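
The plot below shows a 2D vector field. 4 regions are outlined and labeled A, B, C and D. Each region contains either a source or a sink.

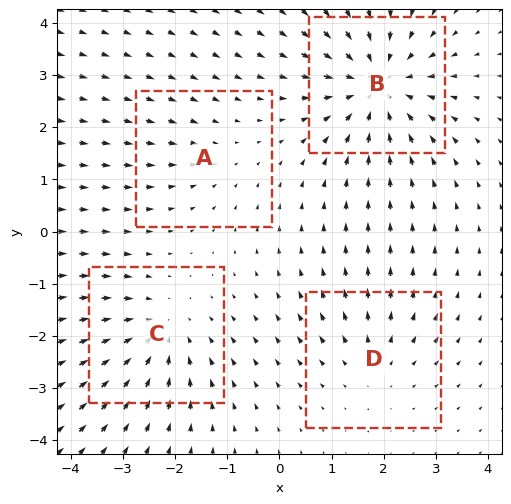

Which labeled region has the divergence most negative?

B

Divergence at each region's feature centre — A: about -2, B: about -6, C: about -4, D: about +3. Region B is most negative.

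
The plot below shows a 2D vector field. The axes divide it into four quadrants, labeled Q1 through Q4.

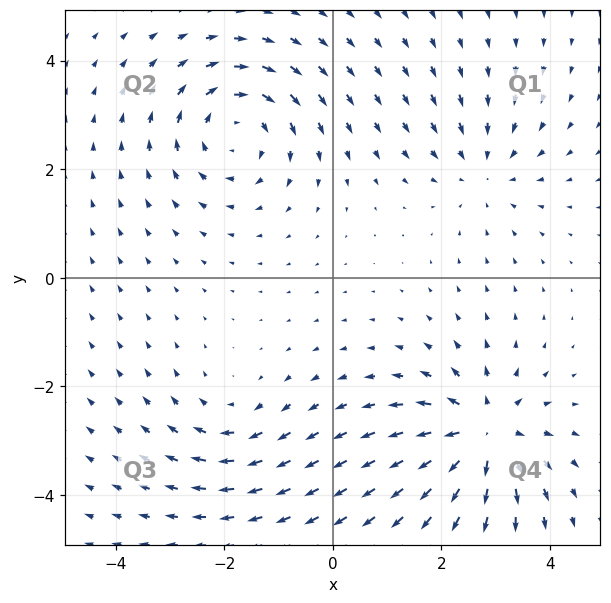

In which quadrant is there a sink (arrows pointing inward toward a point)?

The sink sits at approximately (2.8, 2.0), which lies in quadrant Q1. The divergence there is about -3, negative as expected for a sink.

Q1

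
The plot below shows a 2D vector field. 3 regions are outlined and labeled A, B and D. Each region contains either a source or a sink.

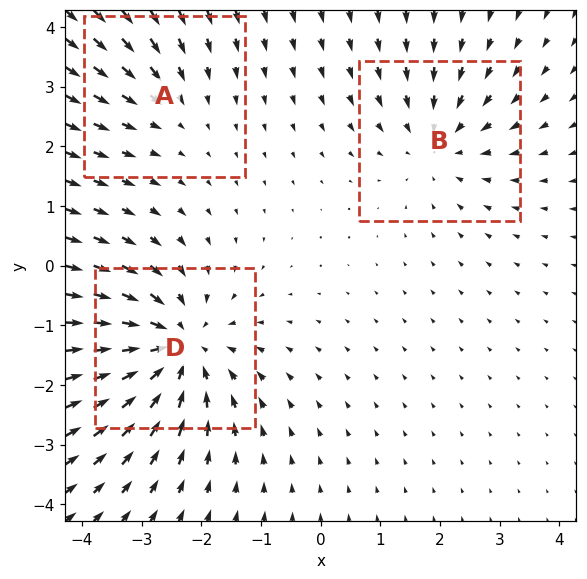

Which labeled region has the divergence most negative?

Divergence at each region's feature centre — A: about -2, B: about -3, D: about -4. Region D is most negative.

D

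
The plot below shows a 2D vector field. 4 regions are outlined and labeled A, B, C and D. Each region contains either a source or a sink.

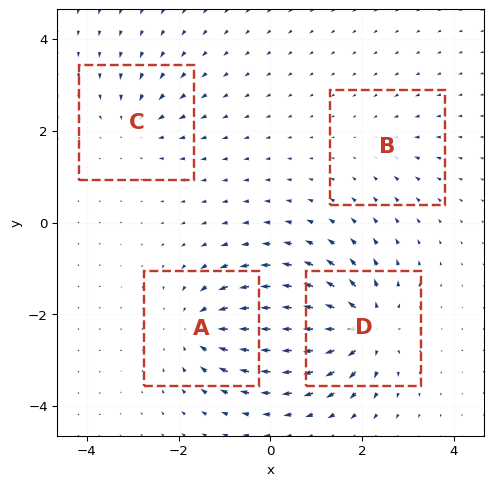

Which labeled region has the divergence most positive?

Divergence at each region's feature centre — A: about -6, B: about -2, C: about -4, D: about +8. Region D is most positive.

D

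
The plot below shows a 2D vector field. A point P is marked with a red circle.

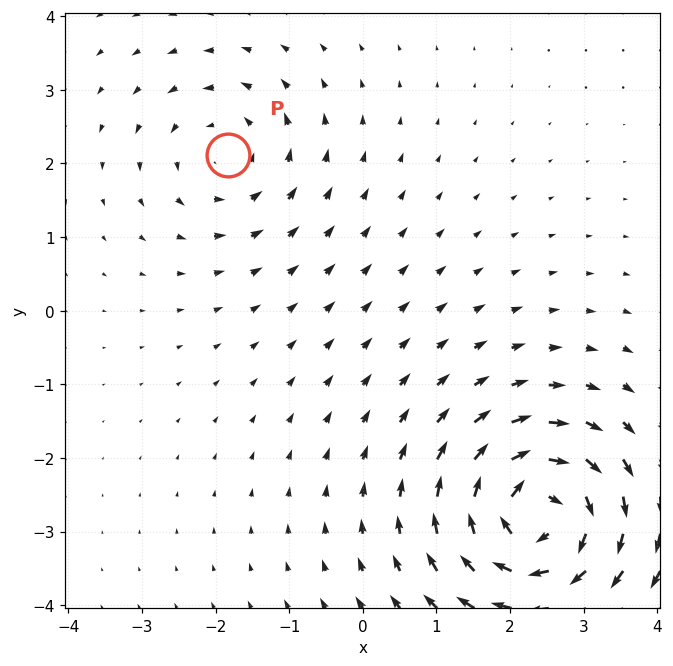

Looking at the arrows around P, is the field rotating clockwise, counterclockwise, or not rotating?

counterclockwise

Near P at (-1.8, 2.1) the arrows circulate counterclockwise. The curl (z-component) there is about +3; positive curl means counterclockwise rotation.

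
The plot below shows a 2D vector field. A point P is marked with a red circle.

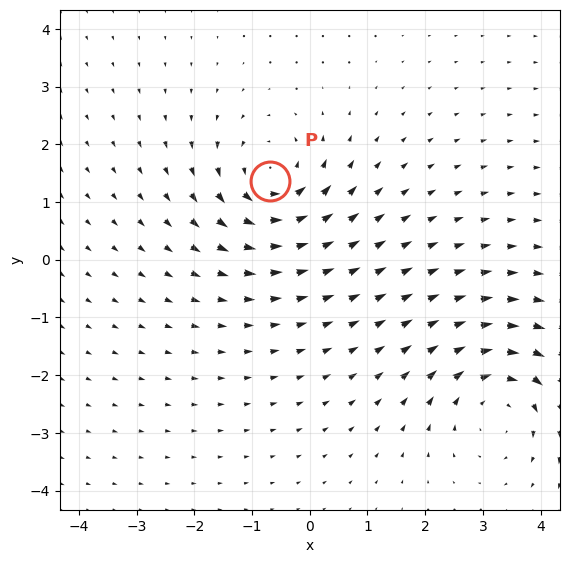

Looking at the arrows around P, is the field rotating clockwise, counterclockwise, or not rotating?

counterclockwise

Near P at (-0.7, 1.4) the arrows circulate counterclockwise. The curl (z-component) there is about +5; positive curl means counterclockwise rotation.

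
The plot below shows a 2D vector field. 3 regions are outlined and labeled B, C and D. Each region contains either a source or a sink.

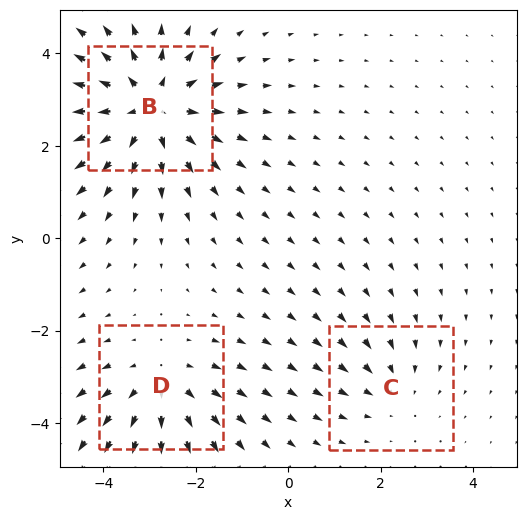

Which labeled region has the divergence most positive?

B

Divergence at each region's feature centre — B: about +4, C: about -2, D: about +3. Region B is most positive.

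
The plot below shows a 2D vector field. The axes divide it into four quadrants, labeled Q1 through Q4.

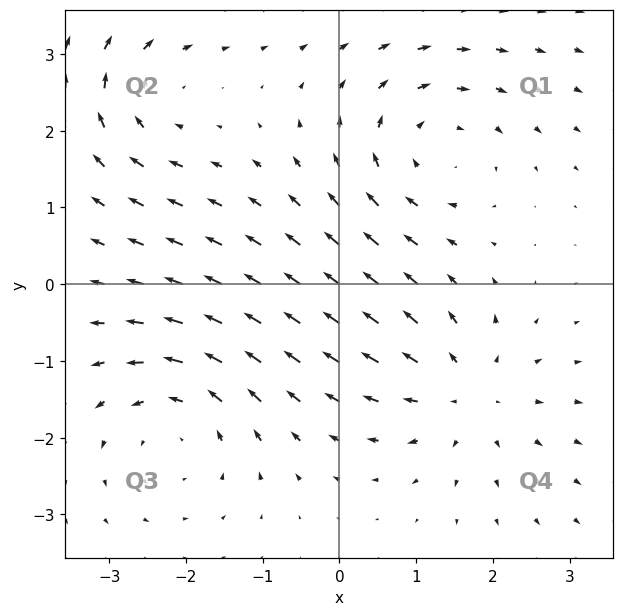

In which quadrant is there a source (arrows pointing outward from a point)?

Q4

The source sits at approximately (1.7, -1.4), which lies in quadrant Q4. The divergence there is about +5, positive as expected for a source.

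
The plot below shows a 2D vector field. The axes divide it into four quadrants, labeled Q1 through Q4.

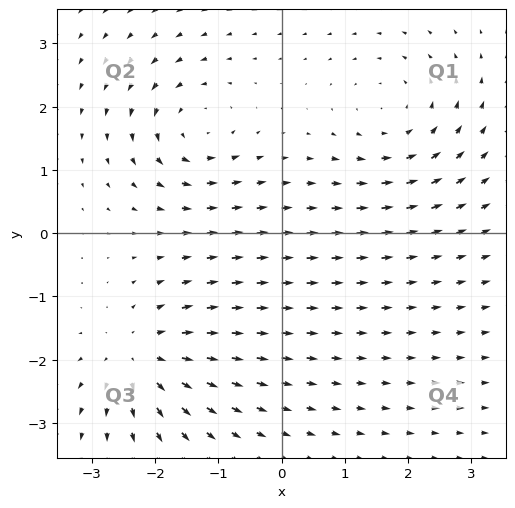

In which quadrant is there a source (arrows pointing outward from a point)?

Q3

The source sits at approximately (-2.2, -2.0), which lies in quadrant Q3. The divergence there is about +5, positive as expected for a source.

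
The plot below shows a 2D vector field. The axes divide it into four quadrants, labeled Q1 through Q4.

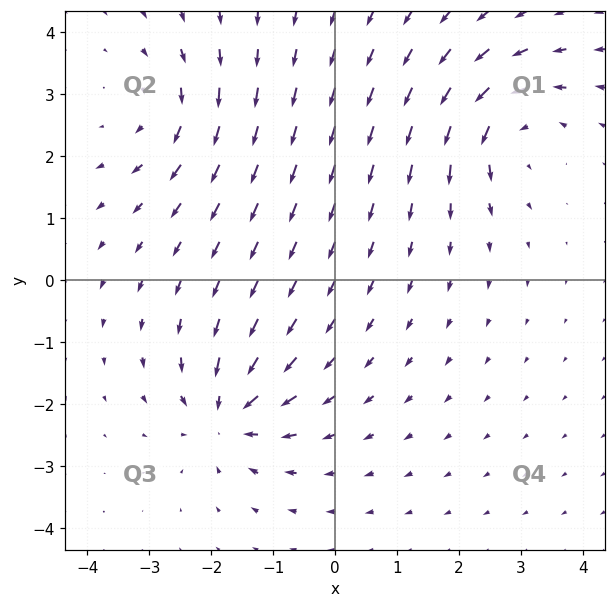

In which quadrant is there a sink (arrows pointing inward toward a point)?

The sink sits at approximately (-1.7, -2.2), which lies in quadrant Q3. The divergence there is about -7, negative as expected for a sink.

Q3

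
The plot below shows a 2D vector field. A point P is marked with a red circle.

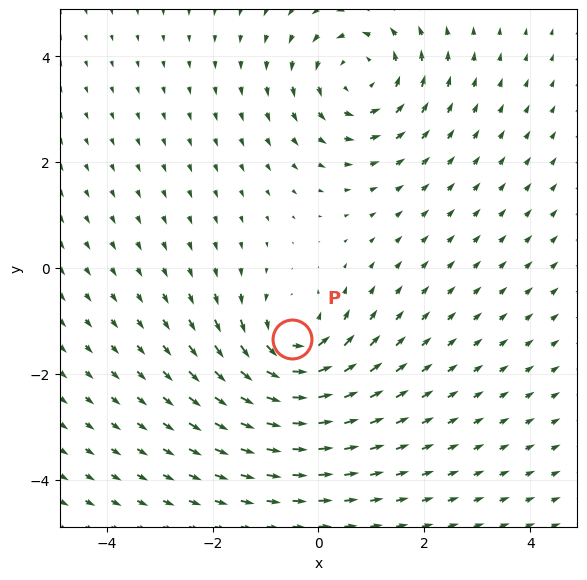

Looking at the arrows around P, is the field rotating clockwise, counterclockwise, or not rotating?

counterclockwise

Near P at (-0.5, -1.4) the arrows circulate counterclockwise. The curl (z-component) there is about +5; positive curl means counterclockwise rotation.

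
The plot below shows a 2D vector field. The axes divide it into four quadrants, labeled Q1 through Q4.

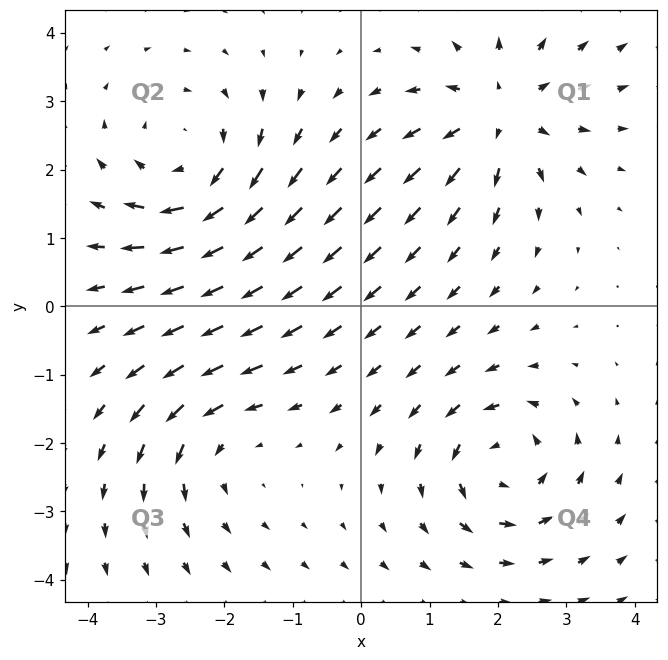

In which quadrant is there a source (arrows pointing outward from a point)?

Q1

The source sits at approximately (2.0, 2.8), which lies in quadrant Q1. The divergence there is about +5, positive as expected for a source.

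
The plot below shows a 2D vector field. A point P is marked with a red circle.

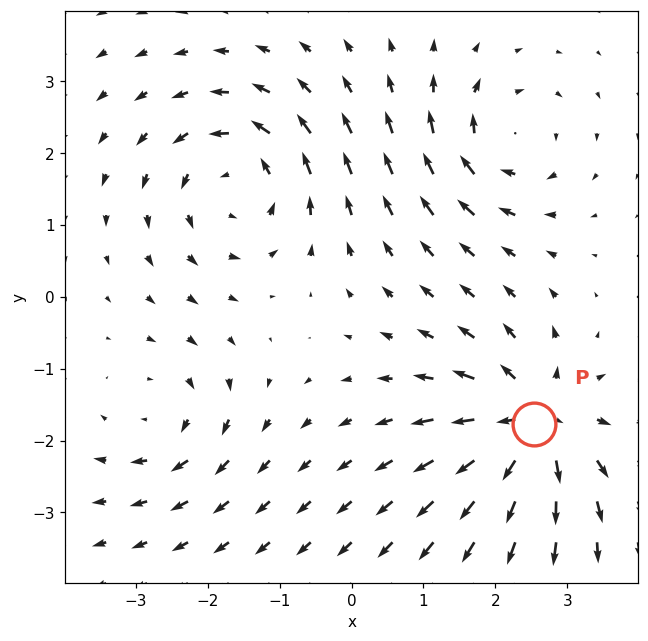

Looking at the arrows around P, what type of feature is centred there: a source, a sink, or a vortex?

At P (2.5, -1.8) the arrows spread outward. Divergence about +6, curl ≈0 — positive divergence with near-zero curl is a source.

source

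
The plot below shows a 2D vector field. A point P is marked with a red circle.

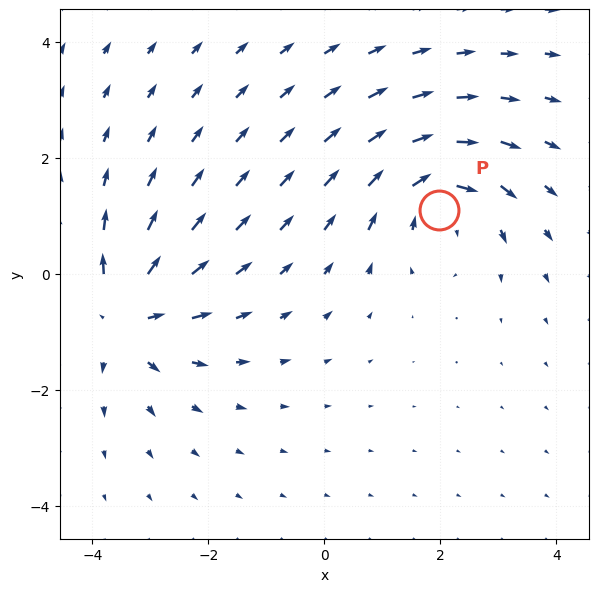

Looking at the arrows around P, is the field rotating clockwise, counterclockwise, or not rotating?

Near P at (2.0, 1.1) the arrows circulate clockwise. The curl (z-component) there is about -5; negative curl means clockwise rotation.

clockwise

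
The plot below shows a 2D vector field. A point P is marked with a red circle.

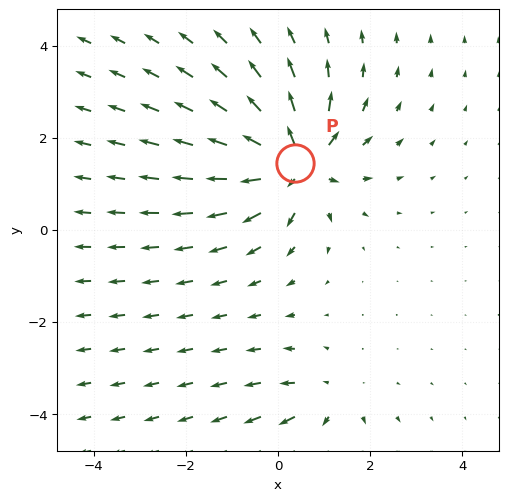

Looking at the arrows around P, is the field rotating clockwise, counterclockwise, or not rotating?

Near P at (0.4, 1.5) the arrows show no circulation. The curl there is ≈0.

not rotating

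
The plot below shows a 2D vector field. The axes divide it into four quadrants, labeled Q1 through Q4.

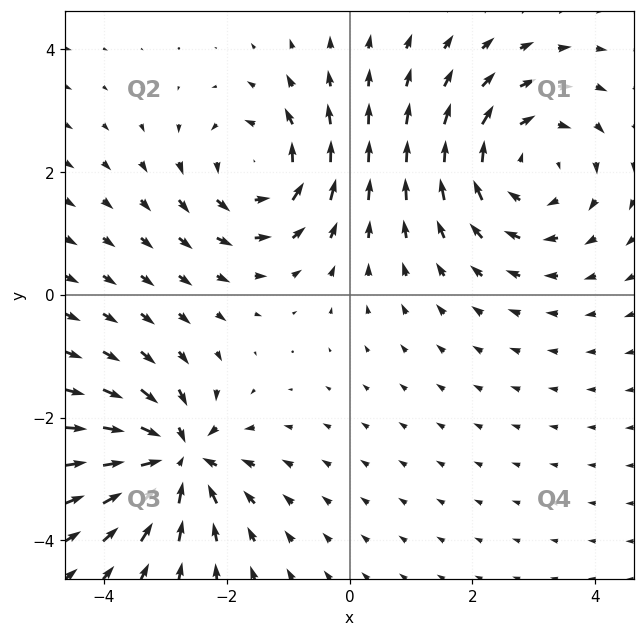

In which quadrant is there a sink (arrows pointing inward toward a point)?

Q3

The sink sits at approximately (-2.8, -2.7), which lies in quadrant Q3. The divergence there is about -6, negative as expected for a sink.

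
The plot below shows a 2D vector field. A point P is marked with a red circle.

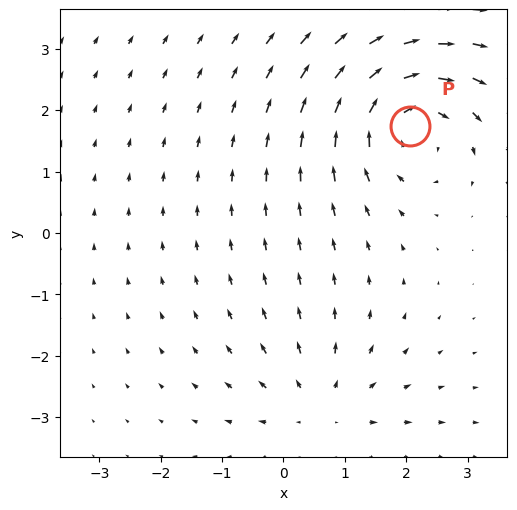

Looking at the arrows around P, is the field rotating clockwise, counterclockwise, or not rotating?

Near P at (2.1, 1.7) the arrows circulate clockwise. The curl (z-component) there is about -5; negative curl means clockwise rotation.

clockwise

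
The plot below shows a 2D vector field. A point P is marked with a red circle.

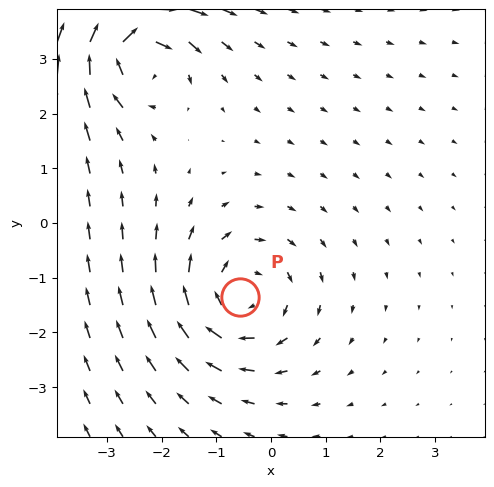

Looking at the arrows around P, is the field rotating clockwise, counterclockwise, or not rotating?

clockwise

Near P at (-0.6, -1.4) the arrows circulate clockwise. The curl (z-component) there is about -3; negative curl means clockwise rotation.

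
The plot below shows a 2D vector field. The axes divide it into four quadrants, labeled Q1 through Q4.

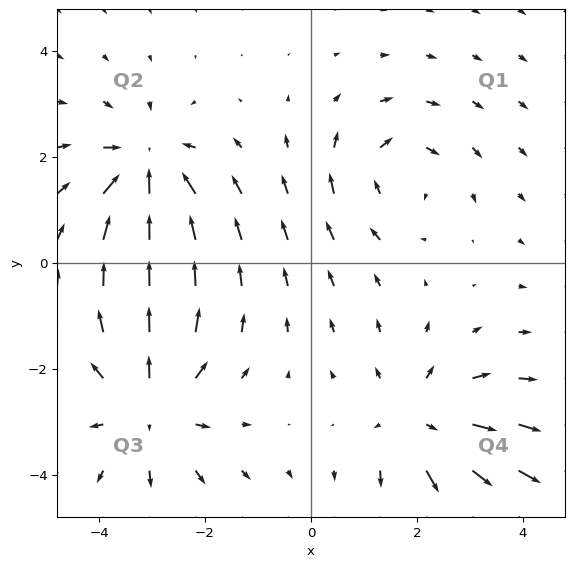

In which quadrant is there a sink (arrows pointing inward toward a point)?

Q2

The sink sits at approximately (-3.1, 1.8), which lies in quadrant Q2. The divergence there is about -6, negative as expected for a sink.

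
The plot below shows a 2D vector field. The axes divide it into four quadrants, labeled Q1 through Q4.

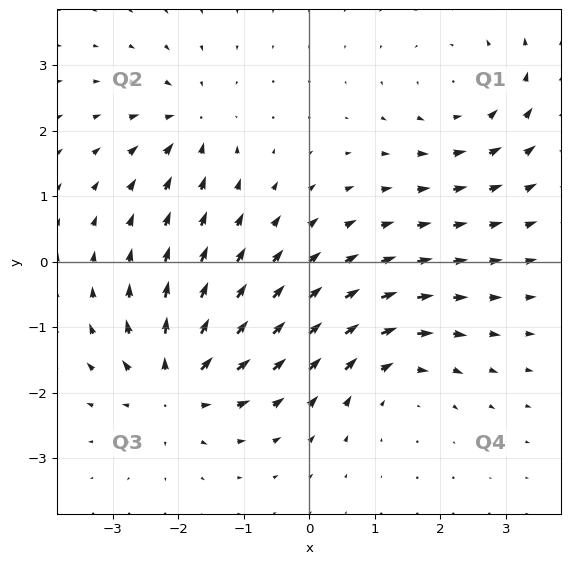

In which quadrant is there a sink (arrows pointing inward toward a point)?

The sink sits at approximately (-1.8, 2.1), which lies in quadrant Q2. The divergence there is about -5, negative as expected for a sink.

Q2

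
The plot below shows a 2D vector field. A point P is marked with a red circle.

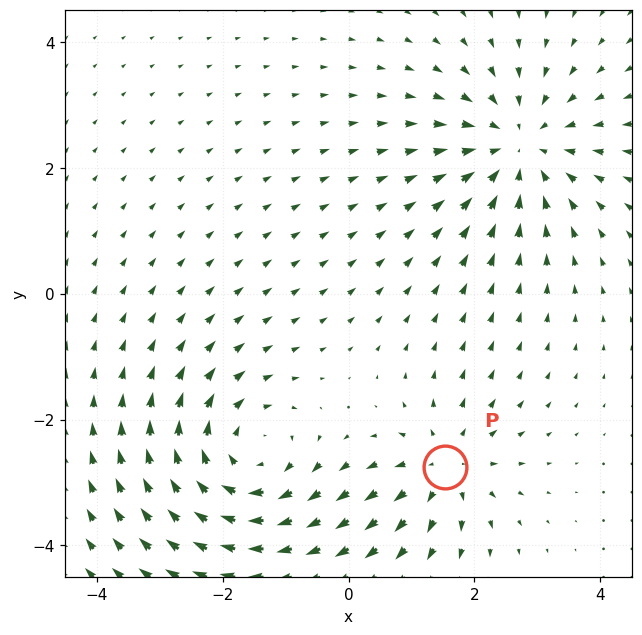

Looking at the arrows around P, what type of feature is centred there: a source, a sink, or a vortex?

At P (1.5, -2.7) the arrows spread outward. Divergence about +4, curl ≈0 — positive divergence with near-zero curl is a source.

source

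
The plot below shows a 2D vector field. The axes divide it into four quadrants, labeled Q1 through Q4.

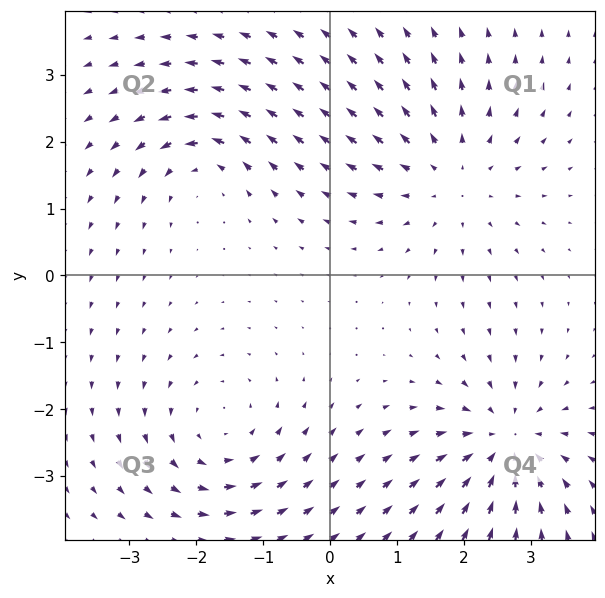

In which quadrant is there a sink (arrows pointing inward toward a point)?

The sink sits at approximately (2.6, -2.5), which lies in quadrant Q4. The divergence there is about -5, negative as expected for a sink.

Q4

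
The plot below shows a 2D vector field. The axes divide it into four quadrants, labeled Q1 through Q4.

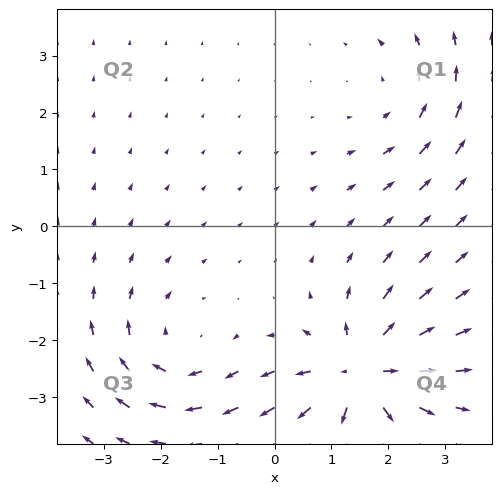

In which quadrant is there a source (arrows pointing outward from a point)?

The source sits at approximately (1.5, -2.6), which lies in quadrant Q4. The divergence there is about +6, positive as expected for a source.

Q4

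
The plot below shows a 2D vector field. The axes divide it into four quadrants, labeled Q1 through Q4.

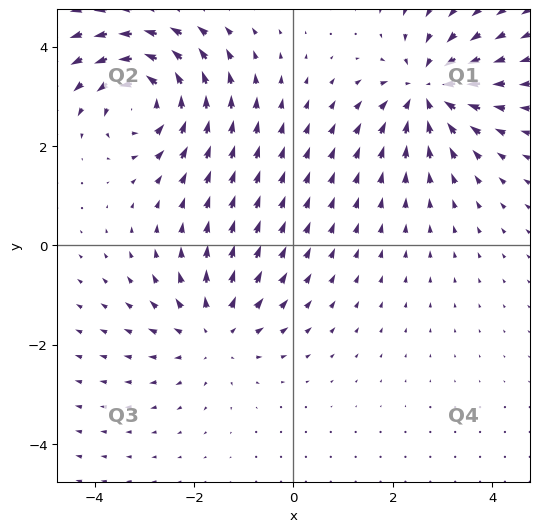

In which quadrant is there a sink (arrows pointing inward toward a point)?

The sink sits at approximately (2.7, 3.1), which lies in quadrant Q1. The divergence there is about -5, negative as expected for a sink.

Q1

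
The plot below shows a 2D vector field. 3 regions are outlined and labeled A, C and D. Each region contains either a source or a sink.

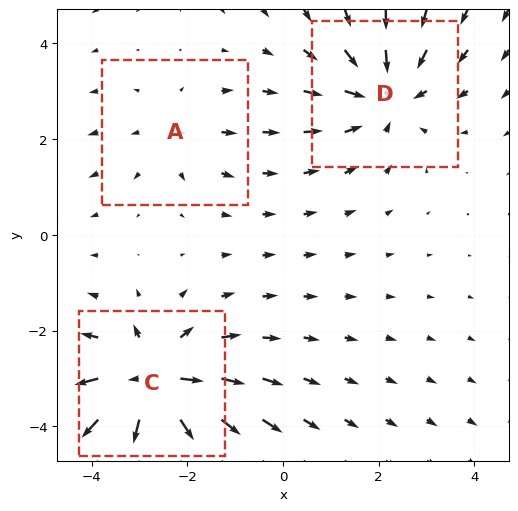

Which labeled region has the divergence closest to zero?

A

Divergence at each region's feature centre — A: about +2, C: about +5, D: about -3. Region A is closest to zero.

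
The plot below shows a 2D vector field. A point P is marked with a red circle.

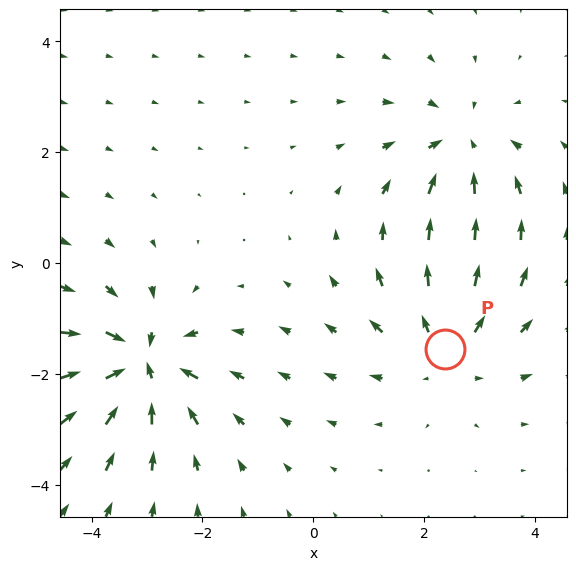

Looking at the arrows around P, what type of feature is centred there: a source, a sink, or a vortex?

source

At P (2.4, -1.5) the arrows spread outward. Divergence about +3, curl ≈0 — positive divergence with near-zero curl is a source.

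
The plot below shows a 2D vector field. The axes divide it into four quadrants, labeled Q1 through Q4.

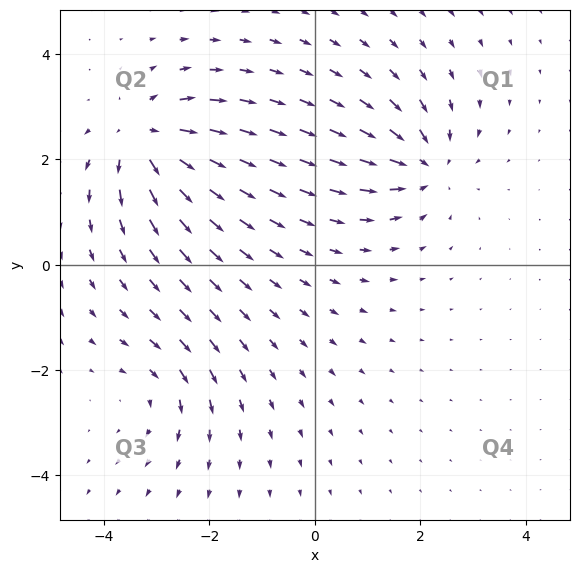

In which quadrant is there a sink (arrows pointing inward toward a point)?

The sink sits at approximately (2.1, 1.9), which lies in quadrant Q1. The divergence there is about -5, negative as expected for a sink.

Q1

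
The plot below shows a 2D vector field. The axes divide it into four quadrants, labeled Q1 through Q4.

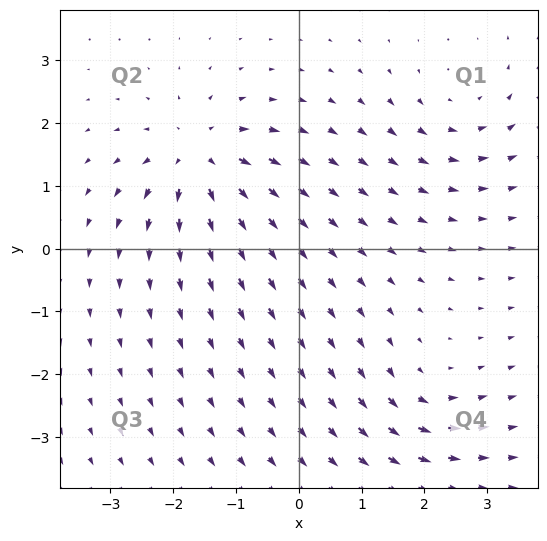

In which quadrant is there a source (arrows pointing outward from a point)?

The source sits at approximately (-1.6, 1.4), which lies in quadrant Q2. The divergence there is about +6, positive as expected for a source.

Q2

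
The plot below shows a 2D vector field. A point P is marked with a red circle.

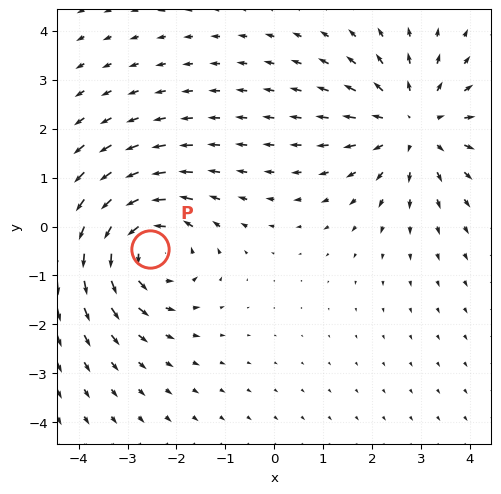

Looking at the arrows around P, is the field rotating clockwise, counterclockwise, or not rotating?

counterclockwise

Near P at (-2.5, -0.5) the arrows circulate counterclockwise. The curl (z-component) there is about +4; positive curl means counterclockwise rotation.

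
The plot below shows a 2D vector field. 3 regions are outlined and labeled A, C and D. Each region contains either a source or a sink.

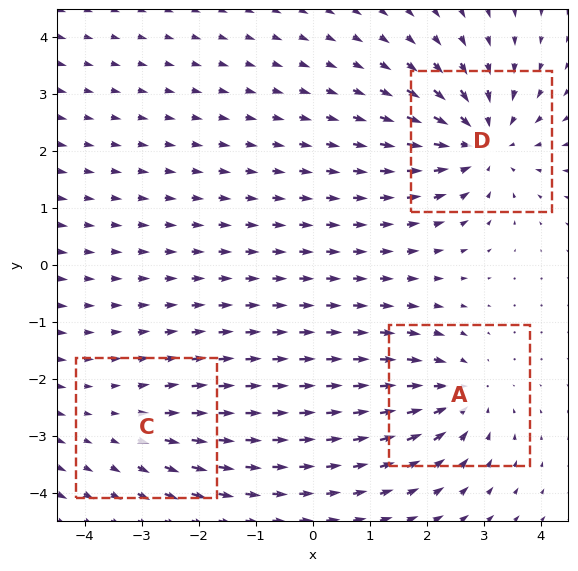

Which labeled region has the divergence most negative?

D

Divergence at each region's feature centre — A: about -3, C: about +2, D: about -5. Region D is most negative.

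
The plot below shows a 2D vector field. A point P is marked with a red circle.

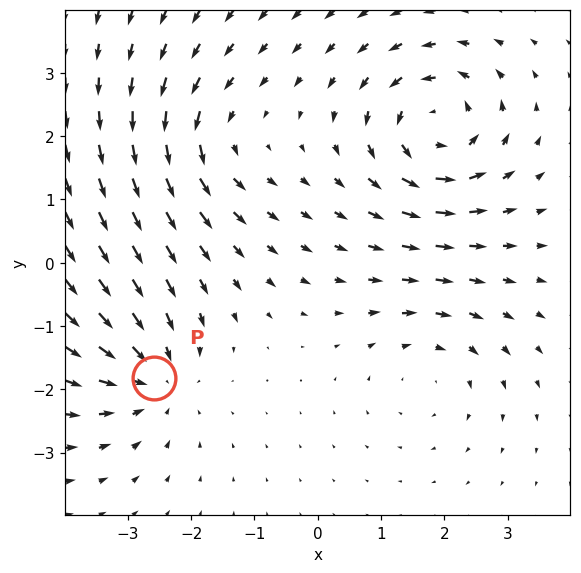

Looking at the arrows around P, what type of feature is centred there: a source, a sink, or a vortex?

sink

At P (-2.6, -1.8) the arrows converge inward. Divergence about -4, curl ≈0 — negative divergence with near-zero curl is a sink.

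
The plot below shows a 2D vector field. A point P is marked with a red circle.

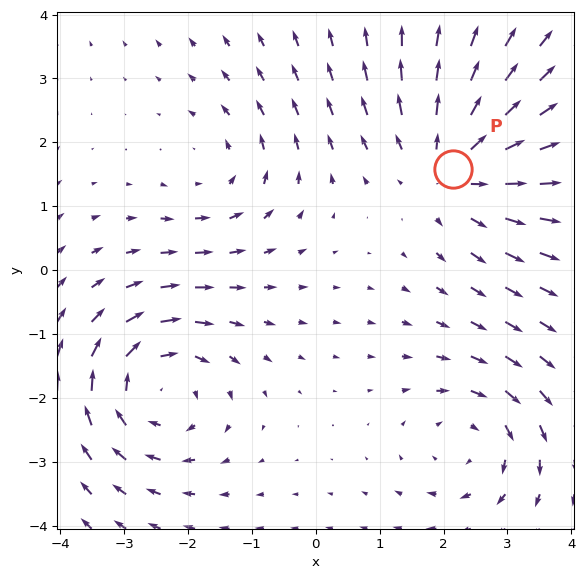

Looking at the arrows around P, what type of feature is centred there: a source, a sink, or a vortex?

source

At P (2.1, 1.6) the arrows spread outward. Divergence about +4, curl ≈0 — positive divergence with near-zero curl is a source.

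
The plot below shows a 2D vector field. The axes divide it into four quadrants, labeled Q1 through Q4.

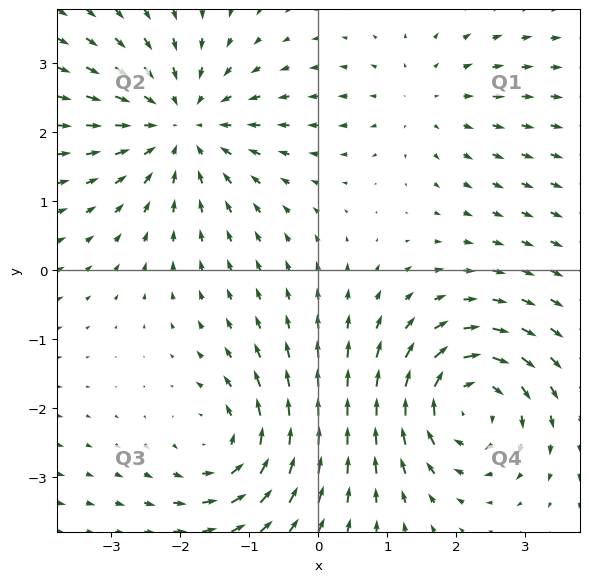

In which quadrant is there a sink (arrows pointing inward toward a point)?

The sink sits at approximately (-2.0, 2.1), which lies in quadrant Q2. The divergence there is about -5, negative as expected for a sink.

Q2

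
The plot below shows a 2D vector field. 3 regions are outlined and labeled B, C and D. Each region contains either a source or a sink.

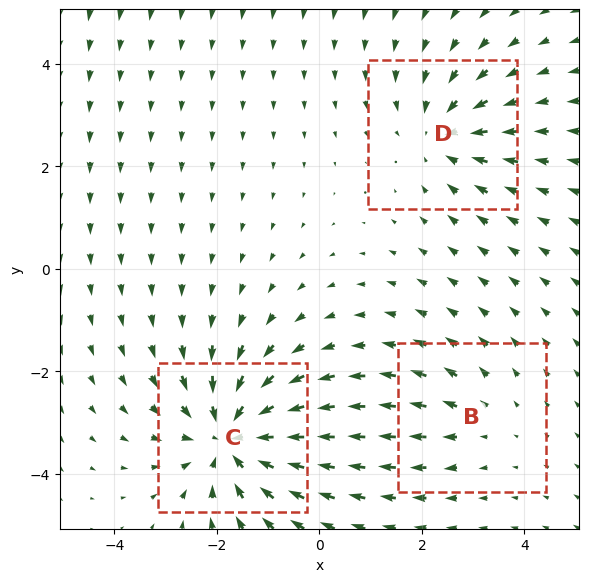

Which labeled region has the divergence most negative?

Divergence at each region's feature centre — B: about +2, C: about -5, D: about -3. Region C is most negative.

C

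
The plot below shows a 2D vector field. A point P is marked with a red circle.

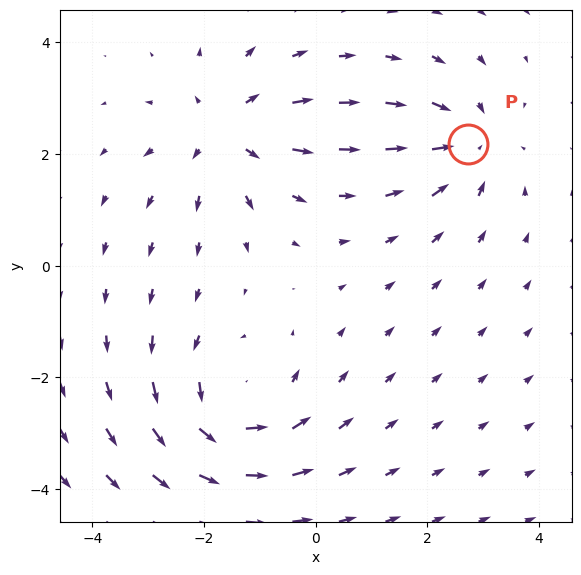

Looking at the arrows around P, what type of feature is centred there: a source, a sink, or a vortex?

sink

At P (2.7, 2.2) the arrows converge inward. Divergence about -4, curl ≈0 — negative divergence with near-zero curl is a sink.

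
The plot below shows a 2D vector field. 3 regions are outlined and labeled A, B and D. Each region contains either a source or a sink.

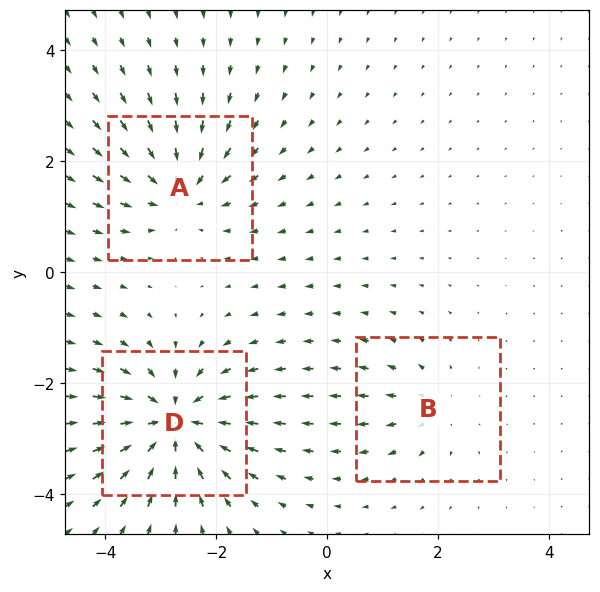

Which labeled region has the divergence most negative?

Divergence at each region's feature centre — A: about -4, B: about +2, D: about -5. Region D is most negative.

D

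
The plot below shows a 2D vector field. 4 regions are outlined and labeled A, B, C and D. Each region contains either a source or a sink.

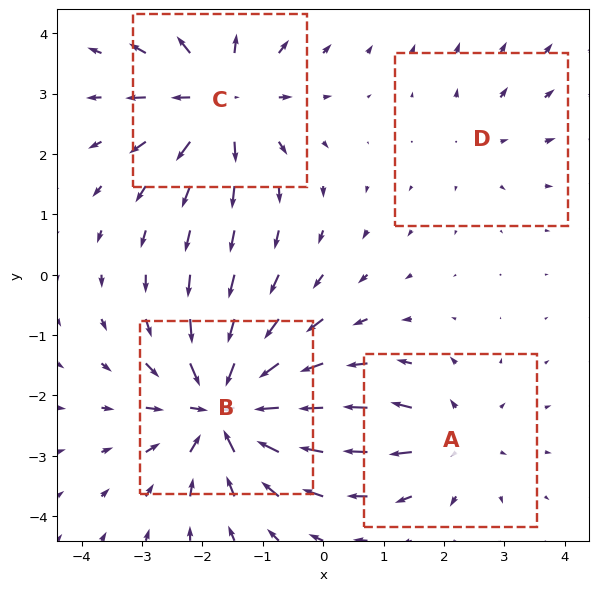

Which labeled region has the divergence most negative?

B

Divergence at each region's feature centre — A: about +4, B: about -7, C: about +5, D: about +2. Region B is most negative.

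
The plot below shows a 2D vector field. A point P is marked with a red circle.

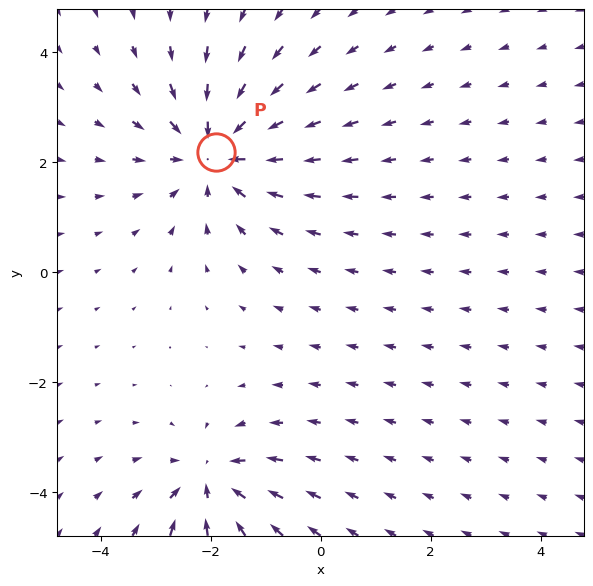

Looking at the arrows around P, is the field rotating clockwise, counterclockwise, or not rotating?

Near P at (-1.9, 2.2) the arrows show no circulation. The curl there is ≈0.

not rotating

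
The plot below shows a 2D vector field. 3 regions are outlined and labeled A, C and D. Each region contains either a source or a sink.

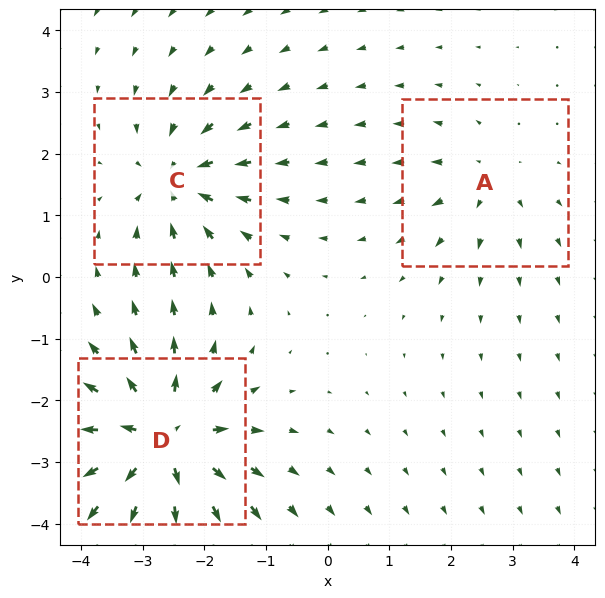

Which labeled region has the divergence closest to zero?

Divergence at each region's feature centre — A: about +2, C: about -4, D: about +6. Region A is closest to zero.

A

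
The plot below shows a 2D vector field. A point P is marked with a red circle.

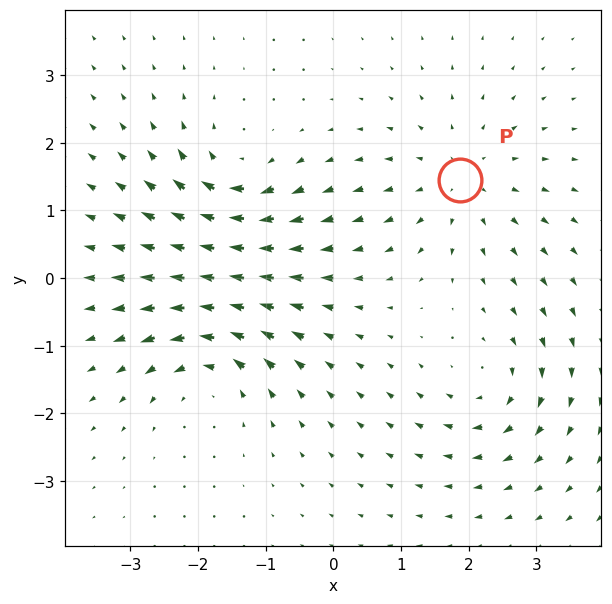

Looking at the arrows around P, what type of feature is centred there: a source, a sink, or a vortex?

source

At P (1.9, 1.5) the arrows spread outward. Divergence about +4, curl ≈0 — positive divergence with near-zero curl is a source.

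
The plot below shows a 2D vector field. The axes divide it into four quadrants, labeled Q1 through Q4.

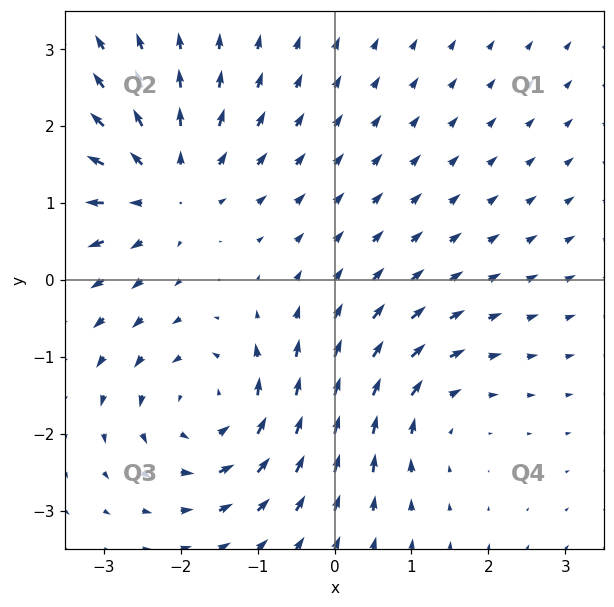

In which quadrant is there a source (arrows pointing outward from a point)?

The source sits at approximately (-2.2, 1.2), which lies in quadrant Q2. The divergence there is about +4, positive as expected for a source.

Q2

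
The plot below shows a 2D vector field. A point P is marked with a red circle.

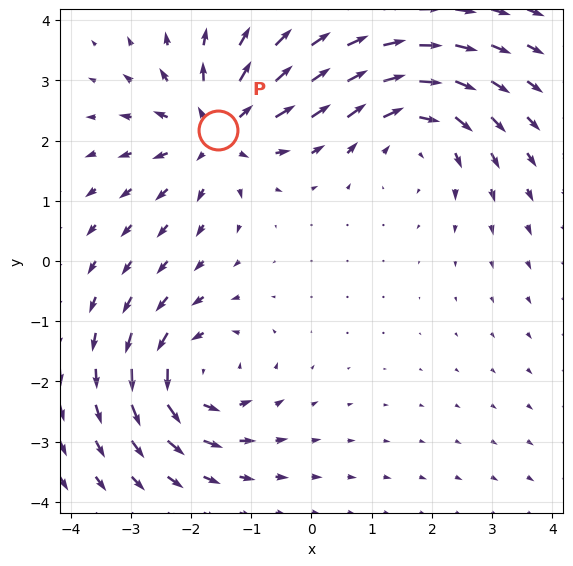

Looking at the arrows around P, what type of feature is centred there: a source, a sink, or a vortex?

source

At P (-1.6, 2.2) the arrows spread outward. Divergence about +5, curl ≈0 — positive divergence with near-zero curl is a source.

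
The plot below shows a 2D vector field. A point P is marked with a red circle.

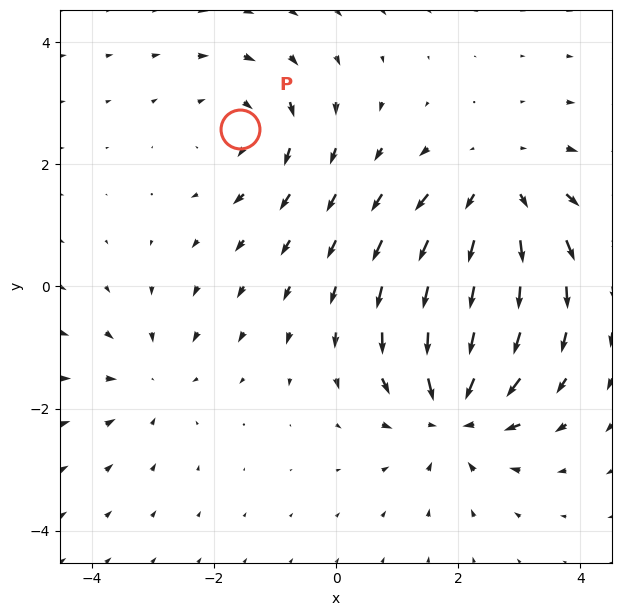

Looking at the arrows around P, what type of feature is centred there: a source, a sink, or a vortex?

At P (-1.6, 2.6) the arrows circulate clockwise. Divergence ≈0, curl about -3 — near-zero divergence with nonzero curl is a vortex.

vortex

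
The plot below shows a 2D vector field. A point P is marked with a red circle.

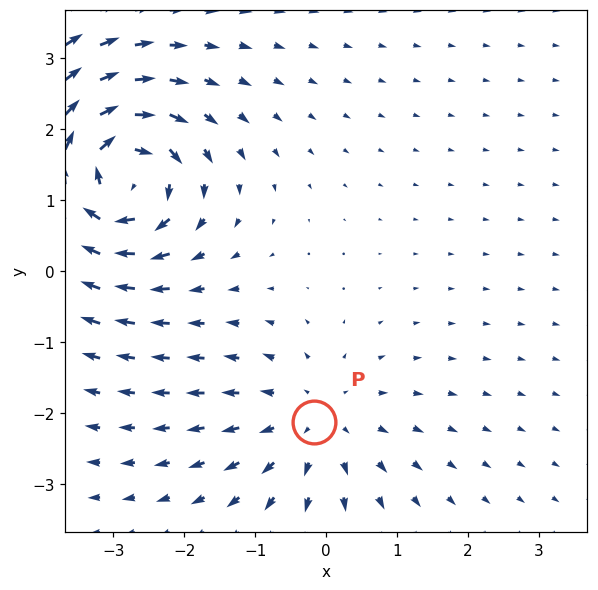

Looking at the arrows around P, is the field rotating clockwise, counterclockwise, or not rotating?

not rotating

Near P at (-0.2, -2.1) the arrows show no circulation. The curl there is ≈0.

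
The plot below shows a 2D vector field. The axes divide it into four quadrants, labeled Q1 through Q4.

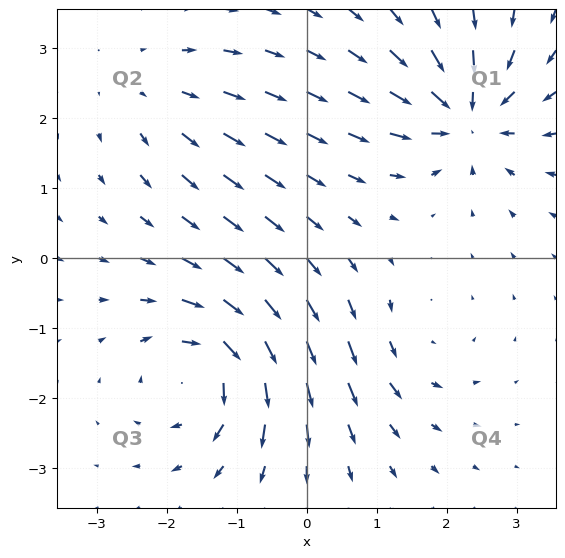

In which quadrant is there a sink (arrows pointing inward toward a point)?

The sink sits at approximately (2.3, 2.1), which lies in quadrant Q1. The divergence there is about -6, negative as expected for a sink.

Q1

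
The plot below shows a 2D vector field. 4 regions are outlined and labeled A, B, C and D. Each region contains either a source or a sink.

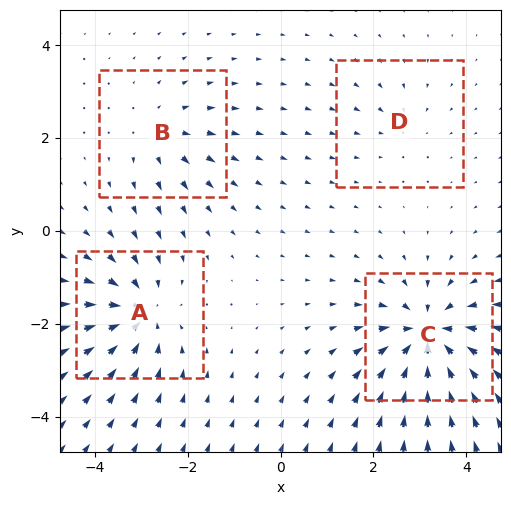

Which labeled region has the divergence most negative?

C

Divergence at each region's feature centre — A: about -6, B: about +4, C: about -8, D: about -2. Region C is most negative.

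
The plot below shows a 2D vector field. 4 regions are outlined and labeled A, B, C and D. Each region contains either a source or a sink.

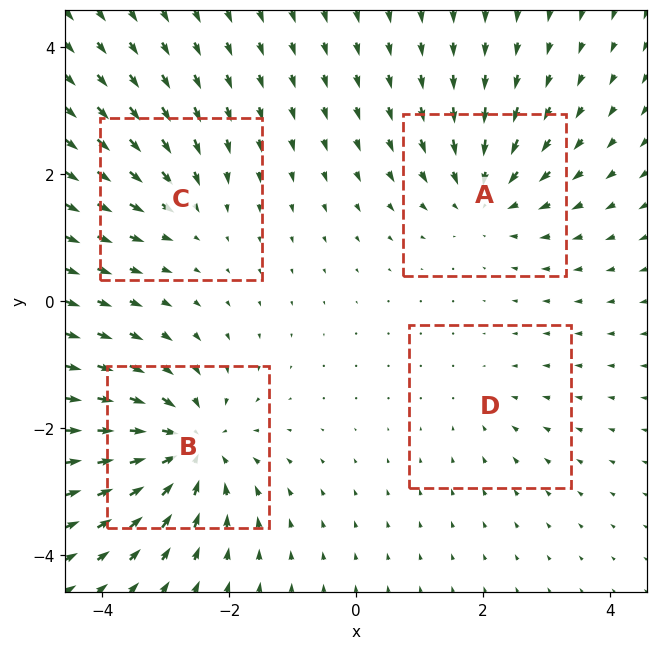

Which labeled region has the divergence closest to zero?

Divergence at each region's feature centre — A: about -5, B: about -7, C: about -3, D: about -2. Region D is closest to zero.

D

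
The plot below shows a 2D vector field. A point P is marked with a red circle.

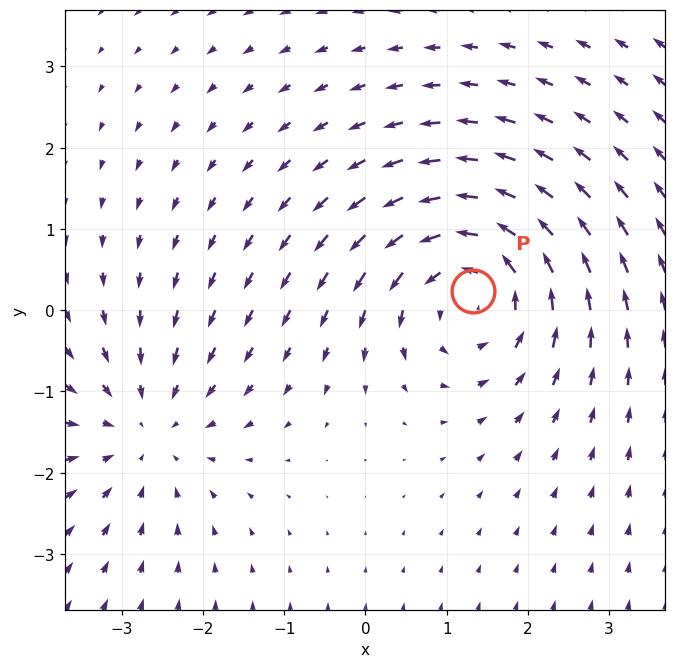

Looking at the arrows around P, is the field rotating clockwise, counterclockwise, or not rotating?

counterclockwise

Near P at (1.3, 0.2) the arrows circulate counterclockwise. The curl (z-component) there is about +5; positive curl means counterclockwise rotation.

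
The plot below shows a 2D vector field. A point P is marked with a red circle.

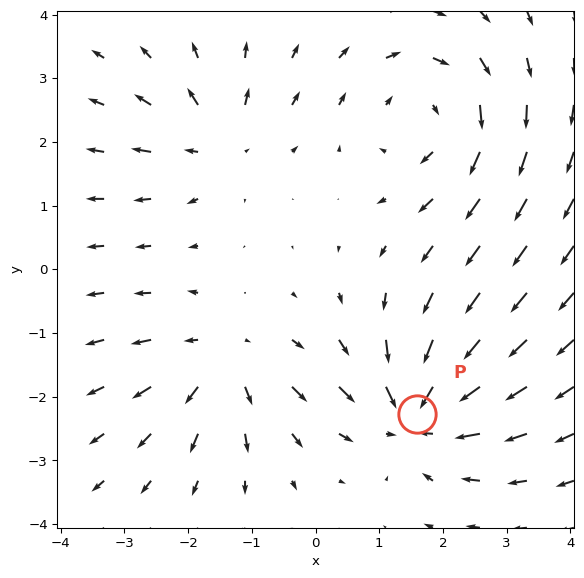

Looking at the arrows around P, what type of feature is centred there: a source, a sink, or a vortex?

sink

At P (1.6, -2.3) the arrows converge inward. Divergence about -6, curl ≈0 — negative divergence with near-zero curl is a sink.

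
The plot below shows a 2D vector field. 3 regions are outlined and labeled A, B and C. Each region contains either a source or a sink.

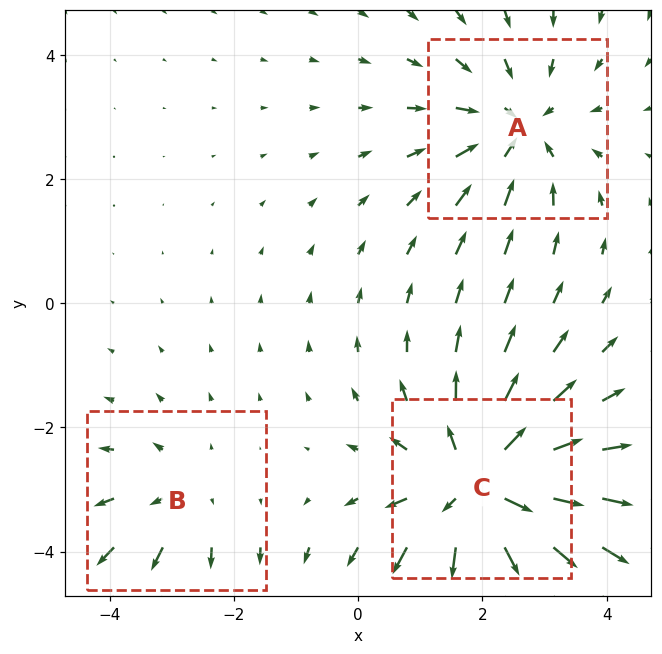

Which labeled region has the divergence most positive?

C

Divergence at each region's feature centre — A: about -3, B: about +2, C: about +4. Region C is most positive.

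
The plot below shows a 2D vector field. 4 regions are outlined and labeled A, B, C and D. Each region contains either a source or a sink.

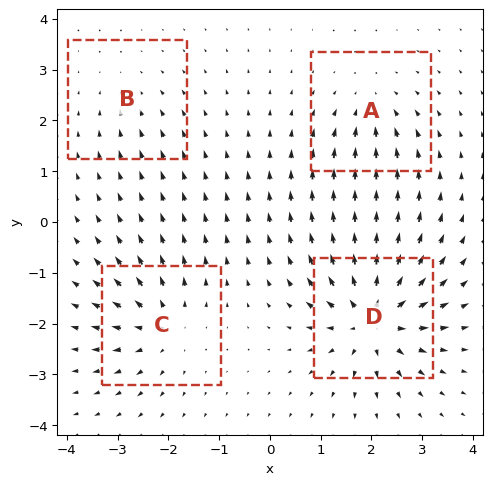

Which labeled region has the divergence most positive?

D

Divergence at each region's feature centre — A: about -4, B: about -3, C: about +6, D: about +9. Region D is most positive.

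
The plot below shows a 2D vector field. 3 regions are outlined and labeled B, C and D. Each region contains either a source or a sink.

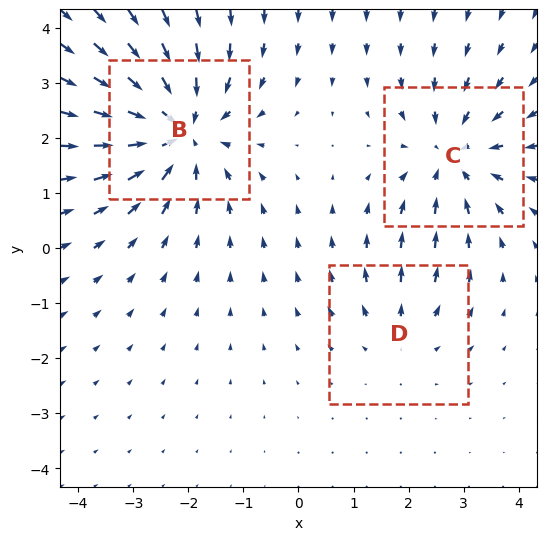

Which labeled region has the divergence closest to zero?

Divergence at each region's feature centre — B: about -4, C: about -3, D: about +2. Region D is closest to zero.

D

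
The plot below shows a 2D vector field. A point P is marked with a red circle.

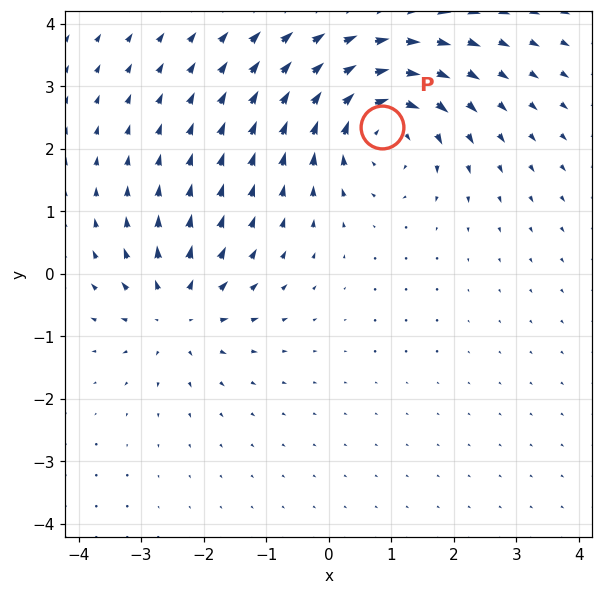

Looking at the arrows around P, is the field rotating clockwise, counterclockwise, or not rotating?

Near P at (0.9, 2.3) the arrows circulate clockwise. The curl (z-component) there is about -5; negative curl means clockwise rotation.

clockwise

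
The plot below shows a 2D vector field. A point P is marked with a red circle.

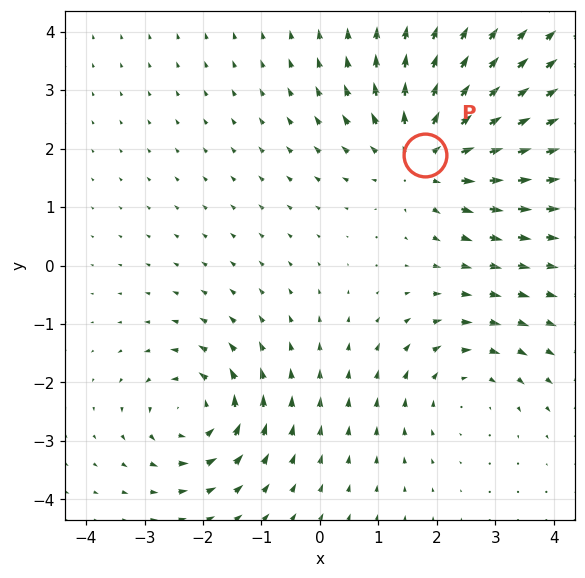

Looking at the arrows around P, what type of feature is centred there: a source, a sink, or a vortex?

At P (1.8, 1.9) the arrows spread outward. Divergence about +4, curl ≈0 — positive divergence with near-zero curl is a source.

source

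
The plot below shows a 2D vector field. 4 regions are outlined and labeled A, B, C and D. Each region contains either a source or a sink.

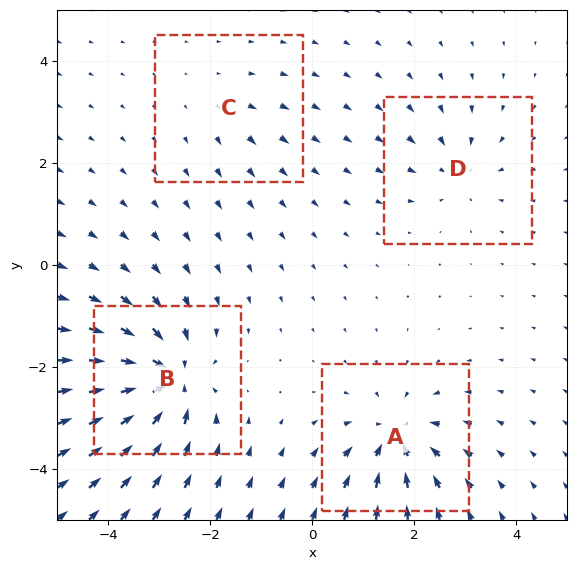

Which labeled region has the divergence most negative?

Divergence at each region's feature centre — A: about -6, B: about -8, C: about +2, D: about -4. Region B is most negative.

B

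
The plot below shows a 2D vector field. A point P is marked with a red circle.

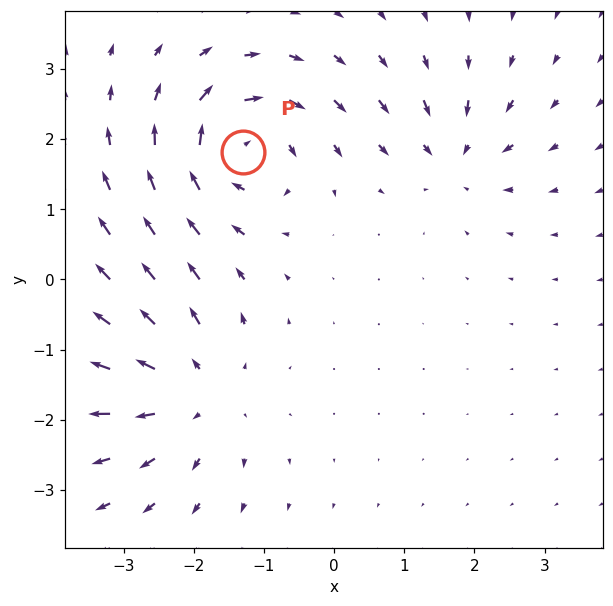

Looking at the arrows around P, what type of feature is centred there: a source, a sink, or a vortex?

At P (-1.3, 1.8) the arrows circulate clockwise. Divergence ≈0, curl about -6 — near-zero divergence with nonzero curl is a vortex.

vortex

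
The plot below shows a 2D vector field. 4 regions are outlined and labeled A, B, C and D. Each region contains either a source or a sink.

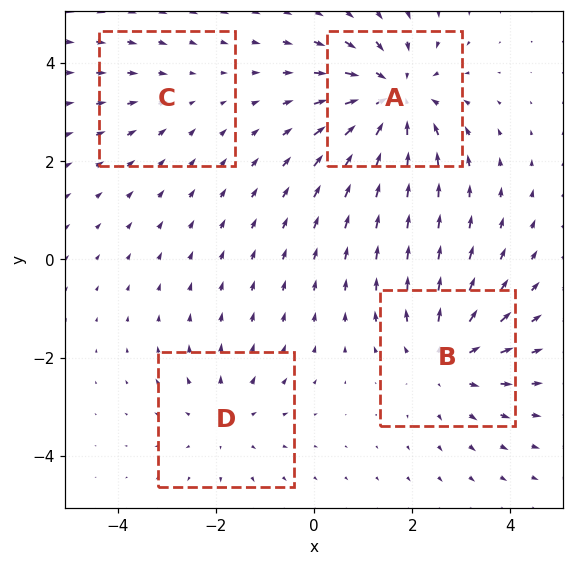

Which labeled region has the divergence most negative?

Divergence at each region's feature centre — A: about -6, B: about +4, C: about -2, D: about +3. Region A is most negative.

A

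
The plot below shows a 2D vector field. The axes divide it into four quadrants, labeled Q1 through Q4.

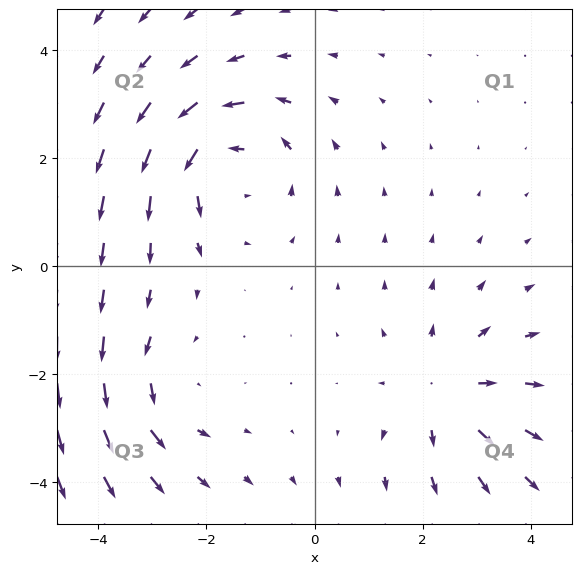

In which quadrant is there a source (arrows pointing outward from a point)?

Q4

The source sits at approximately (2.4, -2.3), which lies in quadrant Q4. The divergence there is about +3, positive as expected for a source.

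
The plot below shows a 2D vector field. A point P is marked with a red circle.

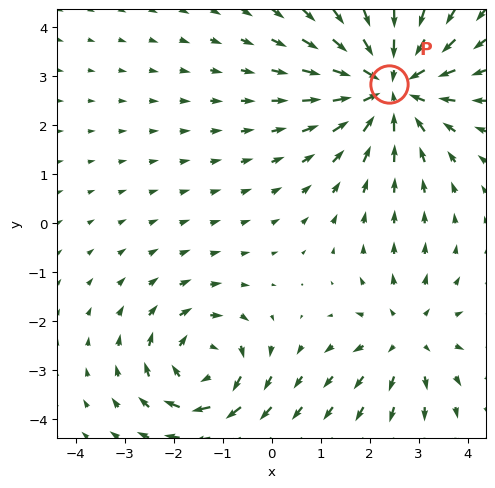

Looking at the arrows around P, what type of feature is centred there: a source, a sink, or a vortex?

sink

At P (2.4, 2.8) the arrows converge inward. Divergence about -4, curl ≈0 — negative divergence with near-zero curl is a sink.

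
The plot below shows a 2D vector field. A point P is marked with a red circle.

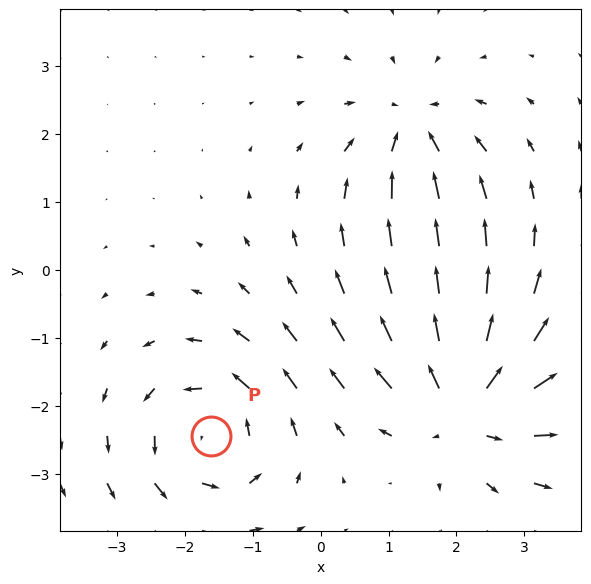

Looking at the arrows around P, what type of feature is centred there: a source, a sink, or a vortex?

vortex

At P (-1.6, -2.4) the arrows circulate counterclockwise. Divergence ≈0, curl about +4 — near-zero divergence with nonzero curl is a vortex.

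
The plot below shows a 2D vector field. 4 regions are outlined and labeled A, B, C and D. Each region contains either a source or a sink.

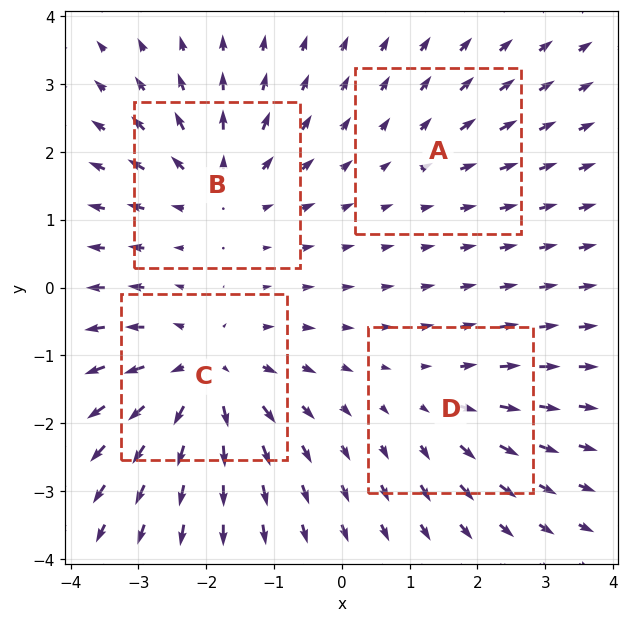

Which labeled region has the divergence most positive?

C

Divergence at each region's feature centre — A: about +2, B: about +5, C: about +7, D: about +4. Region C is most positive.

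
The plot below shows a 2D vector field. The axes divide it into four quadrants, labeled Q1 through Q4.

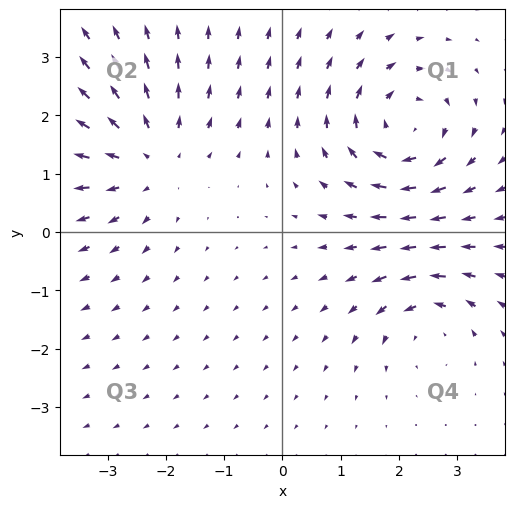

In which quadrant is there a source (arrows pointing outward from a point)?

Q2

The source sits at approximately (-2.3, 1.3), which lies in quadrant Q2. The divergence there is about +4, positive as expected for a source.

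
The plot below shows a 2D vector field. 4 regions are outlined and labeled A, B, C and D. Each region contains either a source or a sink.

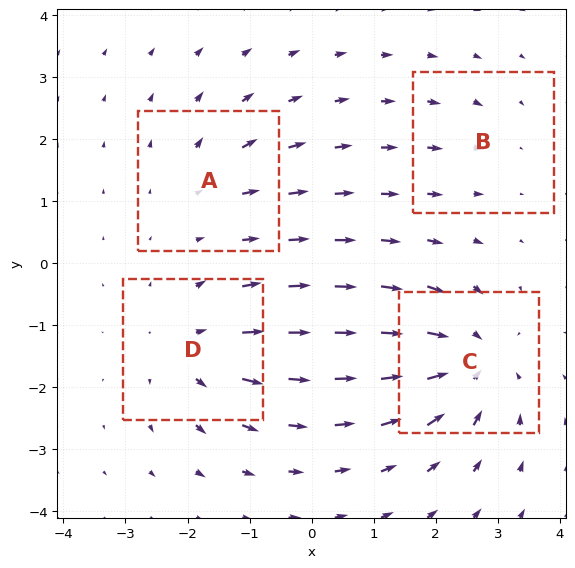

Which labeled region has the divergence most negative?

C

Divergence at each region's feature centre — A: about +3, B: about -2, C: about -6, D: about +5. Region C is most negative.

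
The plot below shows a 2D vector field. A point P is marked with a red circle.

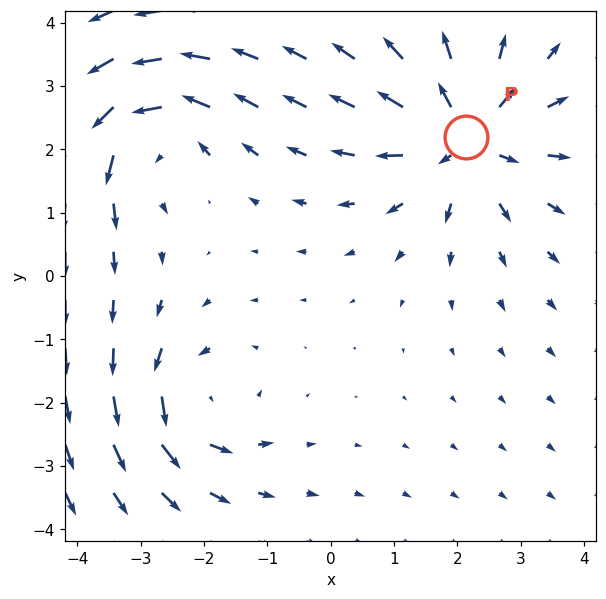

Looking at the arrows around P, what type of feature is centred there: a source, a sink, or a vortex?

At P (2.1, 2.2) the arrows spread outward. Divergence about +5, curl ≈0 — positive divergence with near-zero curl is a source.

source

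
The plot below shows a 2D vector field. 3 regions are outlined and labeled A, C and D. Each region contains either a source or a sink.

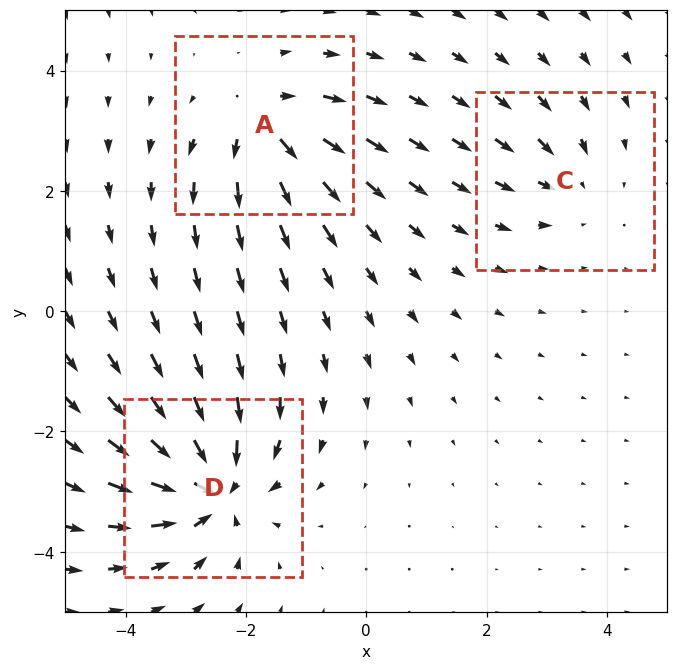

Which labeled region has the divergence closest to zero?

Divergence at each region's feature centre — A: about +4, C: about -2, D: about -6. Region C is closest to zero.

C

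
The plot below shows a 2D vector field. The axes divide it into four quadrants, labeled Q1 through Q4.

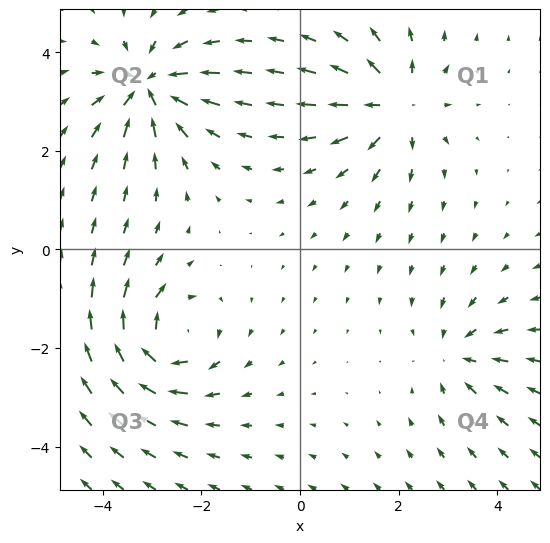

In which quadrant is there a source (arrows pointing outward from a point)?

Q1

The source sits at approximately (1.9, 2.9), which lies in quadrant Q1. The divergence there is about +5, positive as expected for a source.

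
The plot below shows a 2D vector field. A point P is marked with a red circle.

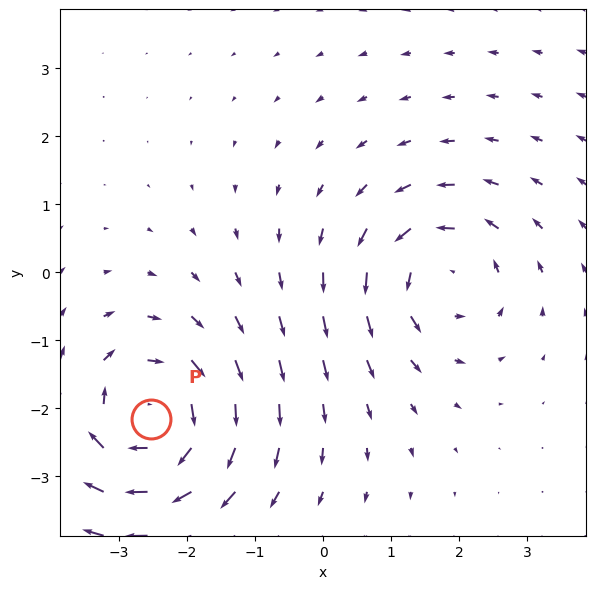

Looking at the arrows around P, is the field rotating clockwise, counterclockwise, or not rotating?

Near P at (-2.5, -2.2) the arrows circulate clockwise. The curl (z-component) there is about -4; negative curl means clockwise rotation.

clockwise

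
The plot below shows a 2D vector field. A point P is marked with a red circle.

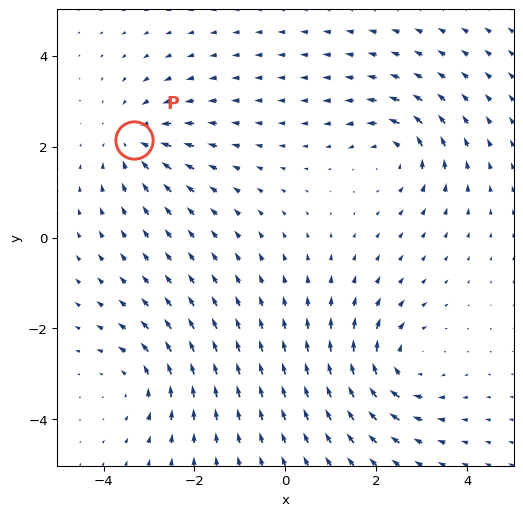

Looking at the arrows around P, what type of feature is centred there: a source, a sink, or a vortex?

sink

At P (-3.3, 2.1) the arrows converge inward. Divergence about -4, curl ≈0 — negative divergence with near-zero curl is a sink.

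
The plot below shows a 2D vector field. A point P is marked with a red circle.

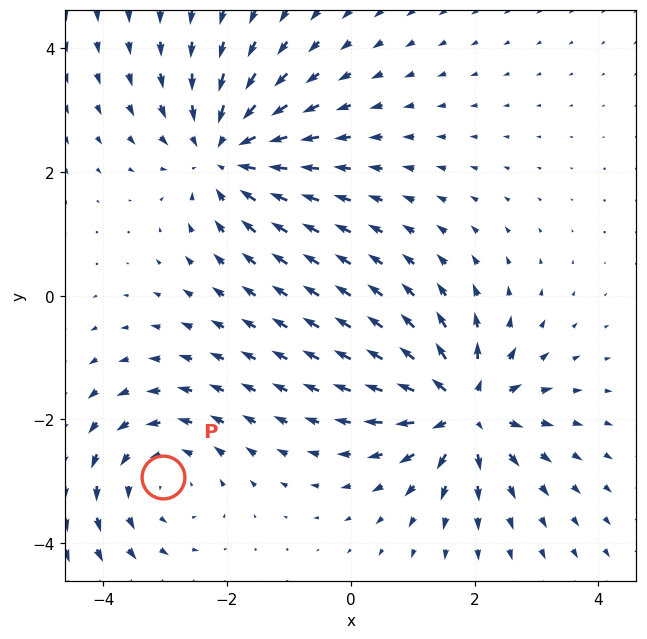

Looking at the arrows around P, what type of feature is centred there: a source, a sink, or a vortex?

At P (-3.0, -2.9) the arrows circulate counterclockwise. Divergence ≈0, curl about +3 — near-zero divergence with nonzero curl is a vortex.

vortex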